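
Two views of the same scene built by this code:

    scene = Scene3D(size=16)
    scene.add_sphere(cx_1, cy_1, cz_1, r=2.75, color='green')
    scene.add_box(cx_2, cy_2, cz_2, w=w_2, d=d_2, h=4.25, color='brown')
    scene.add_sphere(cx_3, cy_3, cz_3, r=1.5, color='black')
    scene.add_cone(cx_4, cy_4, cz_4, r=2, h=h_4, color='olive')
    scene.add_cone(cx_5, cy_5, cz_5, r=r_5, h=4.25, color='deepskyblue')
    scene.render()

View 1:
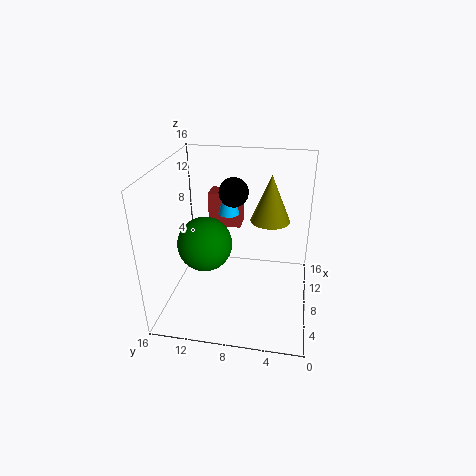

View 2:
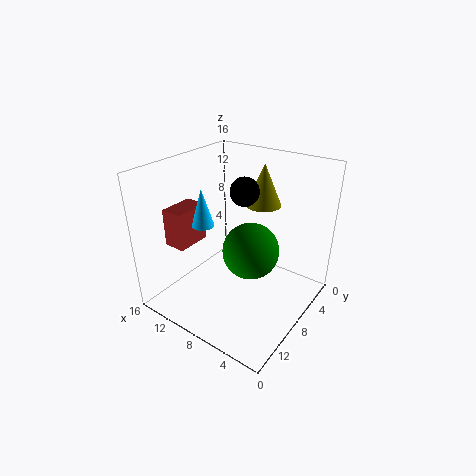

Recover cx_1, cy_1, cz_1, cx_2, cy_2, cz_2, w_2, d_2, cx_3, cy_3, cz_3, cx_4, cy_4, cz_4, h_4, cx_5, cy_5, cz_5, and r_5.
cx_1 = 4.5; cy_1 = 10.75; cz_1 = 9; cx_2 = 12.25; cy_2 = 8.5; cz_2 = 7; w_2 = 2.5; d_2 = 4; cx_3 = 7; cy_3 = 8.25; cz_3 = 13.75; cx_4 = 7; cy_4 = 4.5; cz_4 = 11; h_4 = 4.75; cx_5 = 11.5; cy_5 = 9.75; cz_5 = 9.25; r_5 = 1.25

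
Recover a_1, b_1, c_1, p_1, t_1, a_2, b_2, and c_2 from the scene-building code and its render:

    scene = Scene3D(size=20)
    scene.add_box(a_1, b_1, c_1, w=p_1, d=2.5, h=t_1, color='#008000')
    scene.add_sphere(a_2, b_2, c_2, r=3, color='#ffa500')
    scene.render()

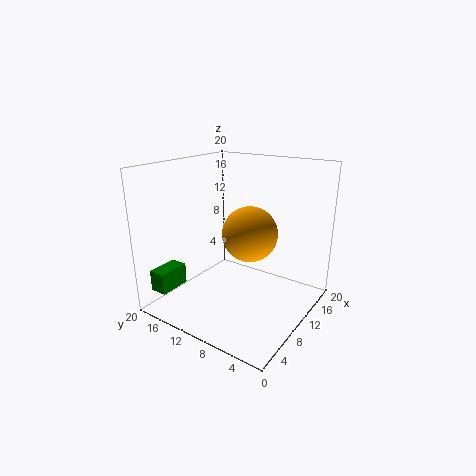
a_1 = 2; b_1 = 17; c_1 = 2.5; p_1 = 4.5; t_1 = 3; a_2 = 3.5; b_2 = 4; c_2 = 14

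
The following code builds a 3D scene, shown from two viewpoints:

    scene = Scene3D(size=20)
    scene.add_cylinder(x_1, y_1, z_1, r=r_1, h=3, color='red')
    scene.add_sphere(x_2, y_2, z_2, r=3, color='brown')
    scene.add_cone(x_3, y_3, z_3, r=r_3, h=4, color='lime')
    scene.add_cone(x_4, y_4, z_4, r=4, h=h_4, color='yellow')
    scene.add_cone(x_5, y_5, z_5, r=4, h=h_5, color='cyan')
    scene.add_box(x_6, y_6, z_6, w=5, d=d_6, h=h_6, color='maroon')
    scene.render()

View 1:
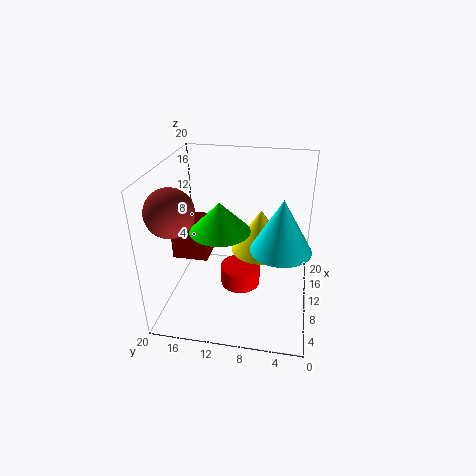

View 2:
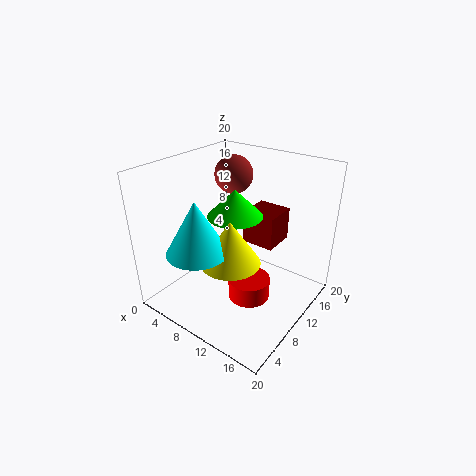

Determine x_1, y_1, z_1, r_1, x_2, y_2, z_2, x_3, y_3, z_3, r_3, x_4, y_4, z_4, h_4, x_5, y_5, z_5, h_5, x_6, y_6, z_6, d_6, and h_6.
x_1 = 12; y_1 = 10; z_1 = 1; r_1 = 3; x_2 = 4; y_2 = 17; z_2 = 16; x_3 = 8; y_3 = 12; z_3 = 12; r_3 = 4; x_4 = 11; y_4 = 7; z_4 = 8; h_4 = 6; x_5 = 8; y_5 = 4; z_5 = 10; h_5 = 7; x_6 = 8; y_6 = 14; z_6 = 7; d_6 = 5; h_6 = 5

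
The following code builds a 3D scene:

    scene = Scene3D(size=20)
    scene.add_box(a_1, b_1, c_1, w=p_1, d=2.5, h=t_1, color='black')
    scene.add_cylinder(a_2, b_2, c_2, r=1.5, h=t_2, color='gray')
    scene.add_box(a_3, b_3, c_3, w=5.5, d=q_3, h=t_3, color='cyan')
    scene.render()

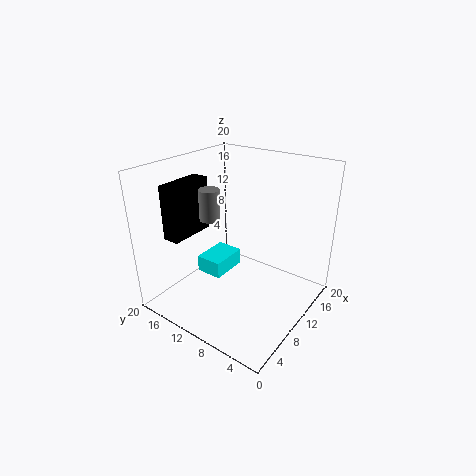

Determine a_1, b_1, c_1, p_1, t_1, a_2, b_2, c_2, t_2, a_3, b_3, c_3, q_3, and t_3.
a_1 = 5; b_1 = 17; c_1 = 9; p_1 = 7; t_1 = 8; a_2 = 10; b_2 = 15; c_2 = 11.5; t_2 = 4.5; a_3 = 8.5; b_3 = 12.5; c_3 = 3; q_3 = 4; t_3 = 2.5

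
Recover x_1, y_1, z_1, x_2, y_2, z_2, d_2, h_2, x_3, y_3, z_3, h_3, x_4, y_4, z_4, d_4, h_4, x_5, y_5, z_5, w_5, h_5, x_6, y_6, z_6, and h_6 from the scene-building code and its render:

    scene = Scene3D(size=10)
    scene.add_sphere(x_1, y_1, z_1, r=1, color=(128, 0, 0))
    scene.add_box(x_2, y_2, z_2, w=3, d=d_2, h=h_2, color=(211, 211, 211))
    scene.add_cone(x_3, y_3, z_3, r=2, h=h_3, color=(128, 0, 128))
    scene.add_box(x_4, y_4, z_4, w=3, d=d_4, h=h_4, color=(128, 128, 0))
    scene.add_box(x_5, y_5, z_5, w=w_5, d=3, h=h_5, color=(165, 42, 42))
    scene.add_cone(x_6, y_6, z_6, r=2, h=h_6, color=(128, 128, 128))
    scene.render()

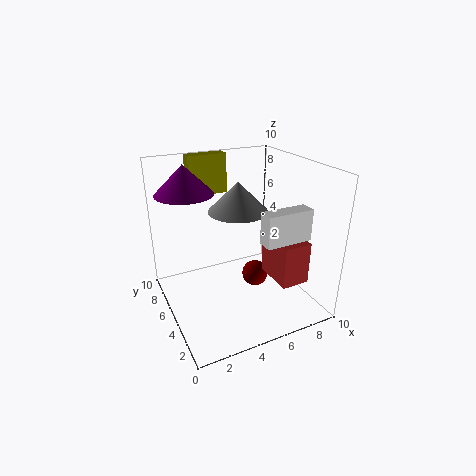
x_1 = 7; y_1 = 6; z_1 = 1; x_2 = 5; y_2 = 1; z_2 = 6; d_2 = 1; h_2 = 2; x_3 = 2; y_3 = 7; z_3 = 8; h_3 = 2; x_4 = 3; y_4 = 9; z_4 = 7; d_4 = 1; h_4 = 3; x_5 = 7; y_5 = 2; z_5 = 2; w_5 = 2; h_5 = 3; x_6 = 5; y_6 = 5; z_6 = 7; h_6 = 2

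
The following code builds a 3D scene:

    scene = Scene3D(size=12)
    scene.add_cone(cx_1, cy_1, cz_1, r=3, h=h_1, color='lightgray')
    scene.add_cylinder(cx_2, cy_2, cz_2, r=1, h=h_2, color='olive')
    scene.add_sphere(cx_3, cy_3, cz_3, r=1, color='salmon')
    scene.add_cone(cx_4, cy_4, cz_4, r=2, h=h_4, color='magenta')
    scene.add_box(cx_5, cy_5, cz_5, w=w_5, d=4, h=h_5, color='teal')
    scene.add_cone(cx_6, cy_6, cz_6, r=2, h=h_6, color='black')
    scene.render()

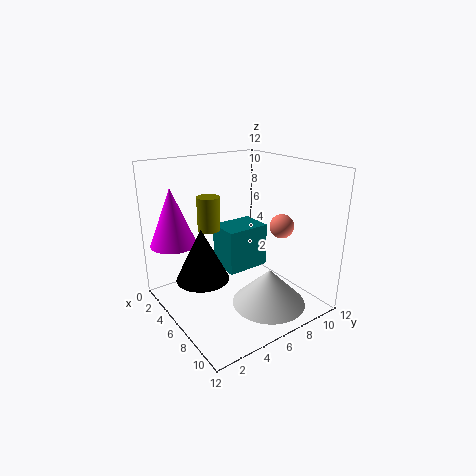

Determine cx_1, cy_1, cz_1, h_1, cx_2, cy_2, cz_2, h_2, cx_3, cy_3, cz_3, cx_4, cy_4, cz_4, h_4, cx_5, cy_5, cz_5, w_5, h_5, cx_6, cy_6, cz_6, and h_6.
cx_1 = 9
cy_1 = 7
cz_1 = 1
h_1 = 3
cx_2 = 3
cy_2 = 5
cz_2 = 6
h_2 = 3
cx_3 = 8
cy_3 = 9
cz_3 = 7
cx_4 = 2
cy_4 = 2
cz_4 = 5
h_4 = 5
cx_5 = 2
cy_5 = 6
cz_5 = 2
w_5 = 3
h_5 = 4
cx_6 = 7
cy_6 = 2
cz_6 = 4
h_6 = 4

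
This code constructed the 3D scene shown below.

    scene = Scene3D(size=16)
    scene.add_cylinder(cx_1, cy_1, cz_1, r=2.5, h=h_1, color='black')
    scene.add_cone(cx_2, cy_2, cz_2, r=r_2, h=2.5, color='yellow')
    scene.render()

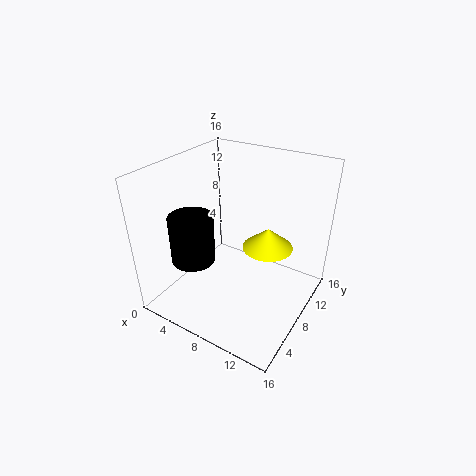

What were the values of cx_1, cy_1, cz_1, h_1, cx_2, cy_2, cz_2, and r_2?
cx_1 = 3.5; cy_1 = 5.5; cz_1 = 5; h_1 = 5.5; cx_2 = 10; cy_2 = 11.5; cz_2 = 5.5; r_2 = 3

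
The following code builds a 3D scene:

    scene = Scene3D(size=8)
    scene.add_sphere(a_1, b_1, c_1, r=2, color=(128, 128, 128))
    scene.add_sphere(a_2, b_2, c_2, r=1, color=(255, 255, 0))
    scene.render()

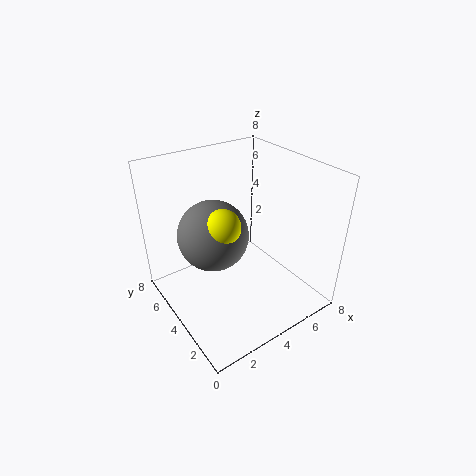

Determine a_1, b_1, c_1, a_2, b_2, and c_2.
a_1 = 3; b_1 = 5; c_1 = 4; a_2 = 3; b_2 = 4; c_2 = 5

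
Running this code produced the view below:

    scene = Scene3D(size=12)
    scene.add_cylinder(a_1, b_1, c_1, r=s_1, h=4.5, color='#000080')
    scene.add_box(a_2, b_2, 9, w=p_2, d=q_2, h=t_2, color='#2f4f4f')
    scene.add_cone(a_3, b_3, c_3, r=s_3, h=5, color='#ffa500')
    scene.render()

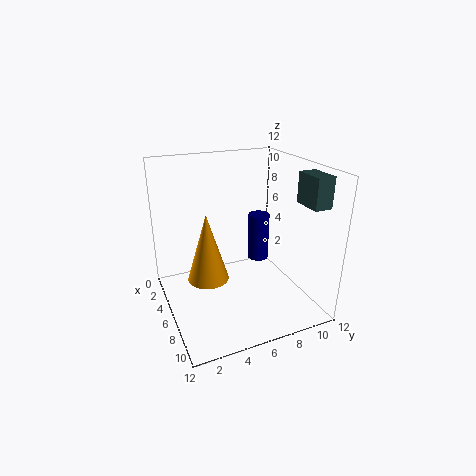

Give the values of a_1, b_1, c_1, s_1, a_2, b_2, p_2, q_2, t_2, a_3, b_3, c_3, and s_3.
a_1 = 3; b_1 = 9.5; c_1 = 2; s_1 = 1; a_2 = 7.5; b_2 = 10.5; p_2 = 2.5; q_2 = 1.5; t_2 = 2.5; a_3 = 8.5; b_3 = 2.5; c_3 = 4.5; s_3 = 1.5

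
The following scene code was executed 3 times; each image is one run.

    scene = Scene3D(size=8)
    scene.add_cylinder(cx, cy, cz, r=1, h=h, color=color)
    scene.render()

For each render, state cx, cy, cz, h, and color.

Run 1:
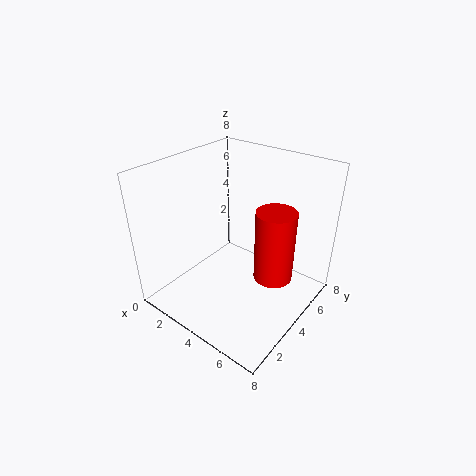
cx = 6.5, cy = 3.75, cz = 2.75, h = 3.75, color = 'red'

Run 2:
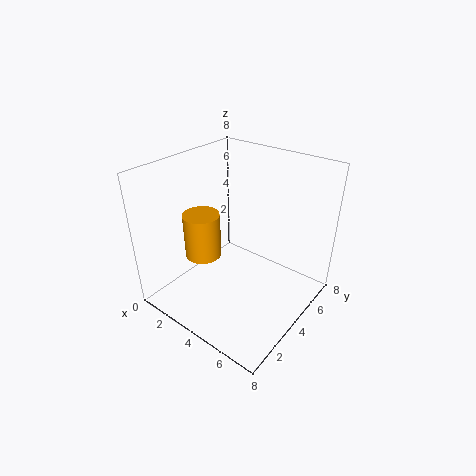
cx = 2.5, cy = 2.75, cz = 3, h = 2.5, color = 'orange'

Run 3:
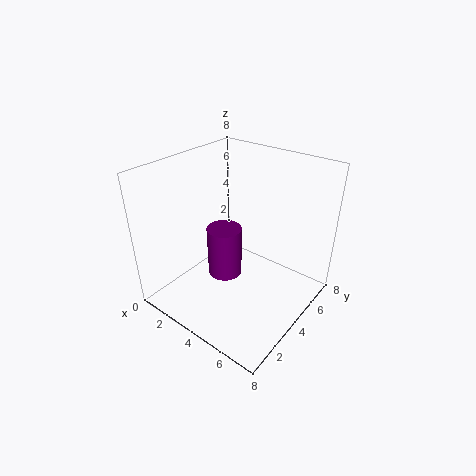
cx = 3, cy = 4, cz = 1.25, h = 3, color = 'purple'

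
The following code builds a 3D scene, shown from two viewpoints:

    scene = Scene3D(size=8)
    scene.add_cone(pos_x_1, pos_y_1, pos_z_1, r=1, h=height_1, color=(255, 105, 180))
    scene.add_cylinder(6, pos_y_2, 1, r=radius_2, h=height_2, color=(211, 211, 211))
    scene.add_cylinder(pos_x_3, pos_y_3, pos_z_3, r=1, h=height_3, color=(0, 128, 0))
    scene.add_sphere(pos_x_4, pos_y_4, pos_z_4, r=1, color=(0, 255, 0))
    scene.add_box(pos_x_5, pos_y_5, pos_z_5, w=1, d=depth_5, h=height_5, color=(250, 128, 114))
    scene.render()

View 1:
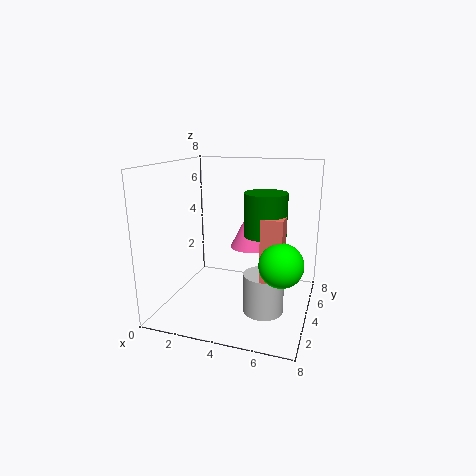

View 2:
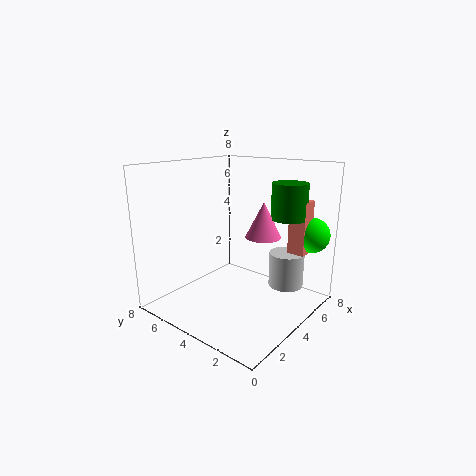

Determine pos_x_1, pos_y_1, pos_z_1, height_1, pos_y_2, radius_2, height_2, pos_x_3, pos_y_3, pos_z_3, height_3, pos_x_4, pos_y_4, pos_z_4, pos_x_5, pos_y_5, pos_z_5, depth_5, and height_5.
pos_x_1 = 5
pos_y_1 = 3
pos_z_1 = 4
height_1 = 2
pos_y_2 = 2
radius_2 = 1
height_2 = 2
pos_x_3 = 6
pos_y_3 = 2
pos_z_3 = 5
height_3 = 2
pos_x_4 = 7
pos_y_4 = 1
pos_z_4 = 4
pos_x_5 = 6
pos_y_5 = 1
pos_z_5 = 3
depth_5 = 1
height_5 = 3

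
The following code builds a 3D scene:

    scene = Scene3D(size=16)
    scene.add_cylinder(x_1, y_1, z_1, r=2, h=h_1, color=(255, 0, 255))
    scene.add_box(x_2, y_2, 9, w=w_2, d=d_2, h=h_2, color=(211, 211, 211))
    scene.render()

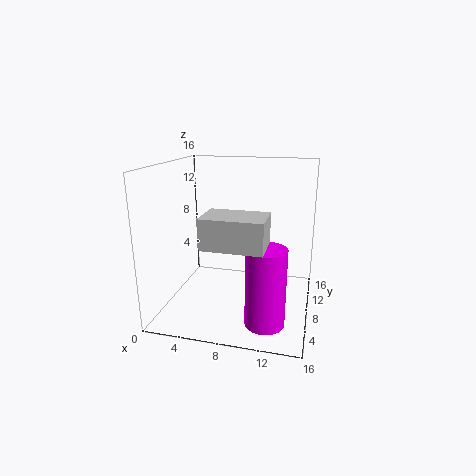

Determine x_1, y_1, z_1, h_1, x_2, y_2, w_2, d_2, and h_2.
x_1 = 12; y_1 = 3; z_1 = 1; h_1 = 8; x_2 = 6; y_2 = 1; w_2 = 6; d_2 = 4; h_2 = 3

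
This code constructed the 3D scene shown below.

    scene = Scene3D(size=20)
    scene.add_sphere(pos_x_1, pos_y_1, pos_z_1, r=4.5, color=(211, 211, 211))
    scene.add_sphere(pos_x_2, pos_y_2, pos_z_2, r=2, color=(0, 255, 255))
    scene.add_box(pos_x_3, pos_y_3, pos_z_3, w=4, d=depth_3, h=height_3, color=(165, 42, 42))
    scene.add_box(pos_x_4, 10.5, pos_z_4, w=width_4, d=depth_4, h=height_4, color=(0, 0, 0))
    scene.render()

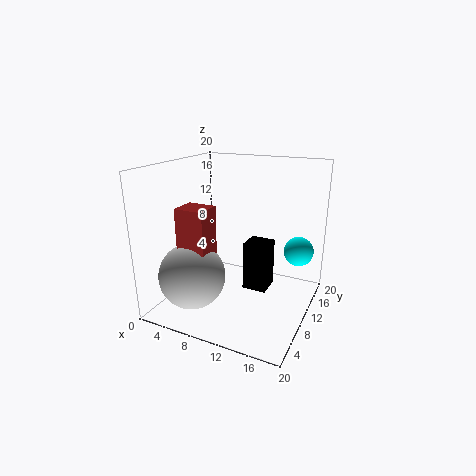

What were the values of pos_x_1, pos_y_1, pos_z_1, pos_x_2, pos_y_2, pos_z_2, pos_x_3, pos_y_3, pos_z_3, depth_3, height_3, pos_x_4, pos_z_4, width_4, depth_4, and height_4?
pos_x_1 = 5.5; pos_y_1 = 5; pos_z_1 = 5.5; pos_x_2 = 18; pos_y_2 = 12.5; pos_z_2 = 8.5; pos_x_3 = 4; pos_y_3 = 4; pos_z_3 = 6.5; depth_3 = 3.5; height_3 = 8.5; pos_x_4 = 10.5; pos_z_4 = 2; width_4 = 3.5; depth_4 = 3.5; height_4 = 7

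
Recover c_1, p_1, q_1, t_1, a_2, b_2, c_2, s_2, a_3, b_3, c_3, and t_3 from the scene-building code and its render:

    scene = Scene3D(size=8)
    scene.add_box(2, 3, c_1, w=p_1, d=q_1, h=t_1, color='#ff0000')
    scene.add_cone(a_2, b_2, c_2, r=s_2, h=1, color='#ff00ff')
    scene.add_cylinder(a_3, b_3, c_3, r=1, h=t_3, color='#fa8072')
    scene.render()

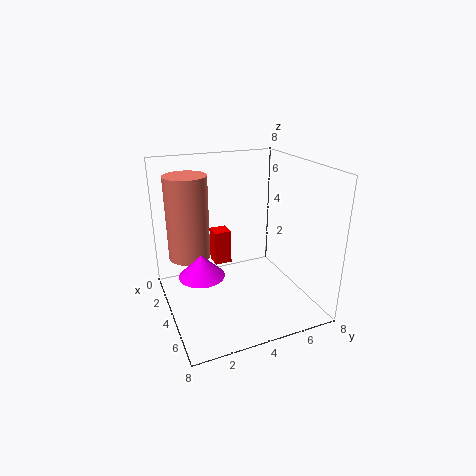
c_1 = 2, p_1 = 1, q_1 = 1, t_1 = 2, a_2 = 7, b_2 = 1, c_2 = 4, s_2 = 1, a_3 = 5, b_3 = 1, c_3 = 4, t_3 = 4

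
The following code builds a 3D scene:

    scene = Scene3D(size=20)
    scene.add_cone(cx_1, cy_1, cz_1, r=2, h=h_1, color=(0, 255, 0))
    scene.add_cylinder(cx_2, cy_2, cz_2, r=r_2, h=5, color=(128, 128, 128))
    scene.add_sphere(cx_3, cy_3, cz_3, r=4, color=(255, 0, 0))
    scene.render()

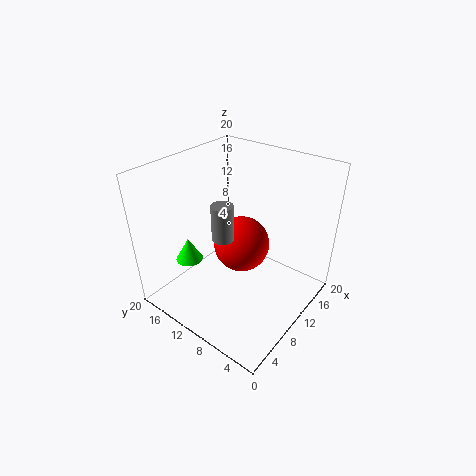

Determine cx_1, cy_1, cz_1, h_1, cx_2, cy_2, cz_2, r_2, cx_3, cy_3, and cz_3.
cx_1 = 7
cy_1 = 17
cz_1 = 5
h_1 = 3.5
cx_2 = 8
cy_2 = 11
cz_2 = 10.5
r_2 = 1.5
cx_3 = 11.5
cy_3 = 10.5
cz_3 = 8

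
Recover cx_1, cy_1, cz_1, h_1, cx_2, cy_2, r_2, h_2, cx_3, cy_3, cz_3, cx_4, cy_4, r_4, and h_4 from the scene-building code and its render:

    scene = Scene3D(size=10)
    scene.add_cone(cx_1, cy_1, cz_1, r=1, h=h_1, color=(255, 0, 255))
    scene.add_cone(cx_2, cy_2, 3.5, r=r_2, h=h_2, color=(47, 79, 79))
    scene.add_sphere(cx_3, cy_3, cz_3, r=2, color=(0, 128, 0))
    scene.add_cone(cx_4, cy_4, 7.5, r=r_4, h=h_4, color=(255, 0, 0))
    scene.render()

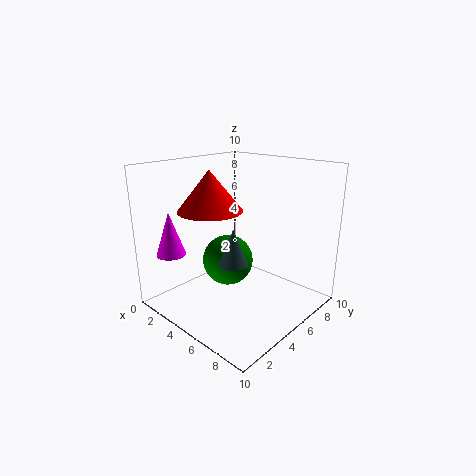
cx_1 = 2; cy_1 = 1.5; cz_1 = 4; h_1 = 3; cx_2 = 5.5; cy_2 = 4; r_2 = 1; h_2 = 2.5; cx_3 = 2.5; cy_3 = 6.5; cz_3 = 2; cx_4 = 5; cy_4 = 2.5; r_4 = 2; h_4 = 2.5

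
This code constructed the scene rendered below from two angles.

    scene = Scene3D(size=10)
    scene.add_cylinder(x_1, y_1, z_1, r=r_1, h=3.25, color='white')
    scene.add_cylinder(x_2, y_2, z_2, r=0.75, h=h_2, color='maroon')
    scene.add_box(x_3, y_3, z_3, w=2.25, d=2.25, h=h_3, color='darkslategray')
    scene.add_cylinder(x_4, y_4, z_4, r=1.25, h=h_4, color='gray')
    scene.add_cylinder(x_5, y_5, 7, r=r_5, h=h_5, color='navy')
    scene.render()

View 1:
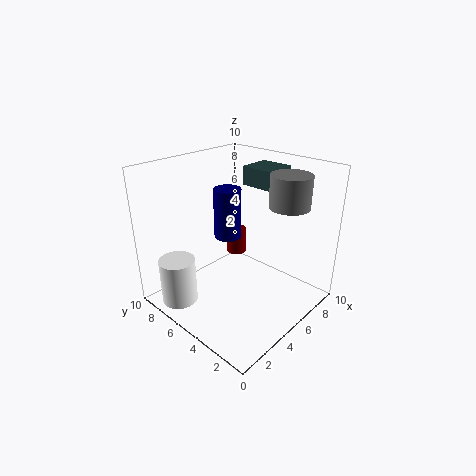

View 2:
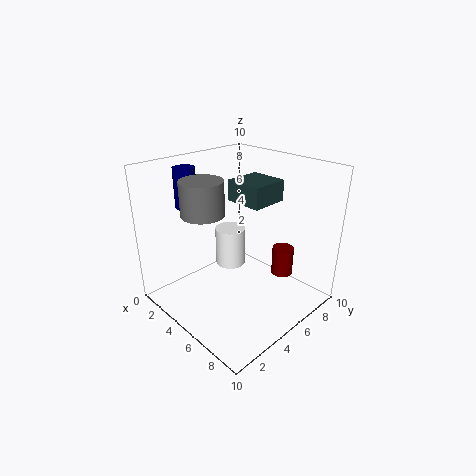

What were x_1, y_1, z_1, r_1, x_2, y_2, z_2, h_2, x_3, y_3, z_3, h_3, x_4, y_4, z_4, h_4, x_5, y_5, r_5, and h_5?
x_1 = 1.5, y_1 = 7.5, z_1 = 0.5, r_1 = 1.25, x_2 = 7.25, y_2 = 7.25, z_2 = 2.25, h_2 = 2, x_3 = 6, y_3 = 3.25, z_3 = 8.5, h_3 = 1.25, x_4 = 5.75, y_4 = 1.5, z_4 = 8, h_4 = 2, x_5 = 2, y_5 = 3, r_5 = 0.75, h_5 = 2.75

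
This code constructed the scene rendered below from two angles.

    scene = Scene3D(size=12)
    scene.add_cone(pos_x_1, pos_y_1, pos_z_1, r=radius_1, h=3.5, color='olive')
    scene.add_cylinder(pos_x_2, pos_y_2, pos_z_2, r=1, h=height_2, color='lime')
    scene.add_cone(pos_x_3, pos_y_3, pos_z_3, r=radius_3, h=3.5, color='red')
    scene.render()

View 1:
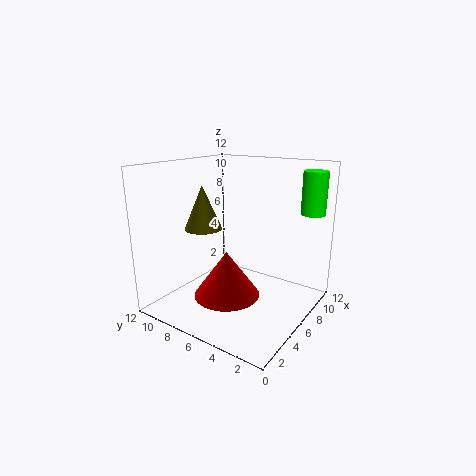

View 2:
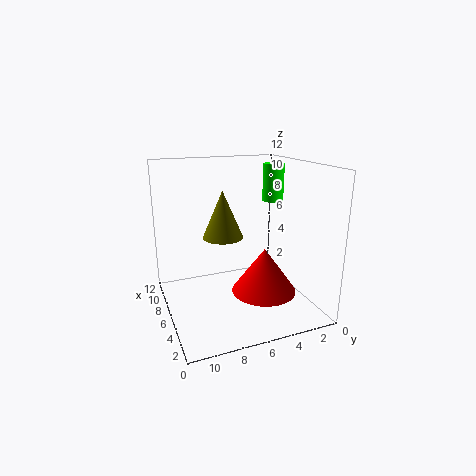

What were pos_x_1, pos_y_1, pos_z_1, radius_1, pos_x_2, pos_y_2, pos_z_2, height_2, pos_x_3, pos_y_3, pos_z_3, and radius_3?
pos_x_1 = 4
pos_y_1 = 8
pos_z_1 = 7
radius_1 = 1.5
pos_x_2 = 9.5
pos_y_2 = 1
pos_z_2 = 8
height_2 = 3.5
pos_x_3 = 3
pos_y_3 = 5
pos_z_3 = 2.5
radius_3 = 2.5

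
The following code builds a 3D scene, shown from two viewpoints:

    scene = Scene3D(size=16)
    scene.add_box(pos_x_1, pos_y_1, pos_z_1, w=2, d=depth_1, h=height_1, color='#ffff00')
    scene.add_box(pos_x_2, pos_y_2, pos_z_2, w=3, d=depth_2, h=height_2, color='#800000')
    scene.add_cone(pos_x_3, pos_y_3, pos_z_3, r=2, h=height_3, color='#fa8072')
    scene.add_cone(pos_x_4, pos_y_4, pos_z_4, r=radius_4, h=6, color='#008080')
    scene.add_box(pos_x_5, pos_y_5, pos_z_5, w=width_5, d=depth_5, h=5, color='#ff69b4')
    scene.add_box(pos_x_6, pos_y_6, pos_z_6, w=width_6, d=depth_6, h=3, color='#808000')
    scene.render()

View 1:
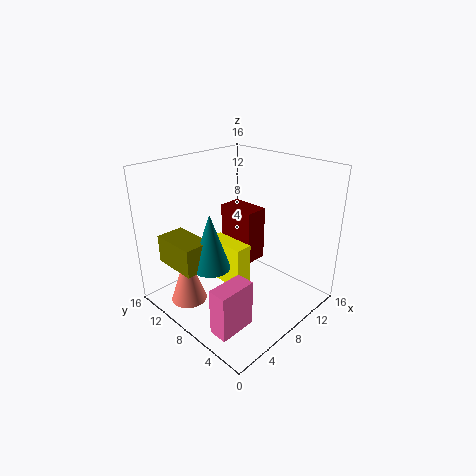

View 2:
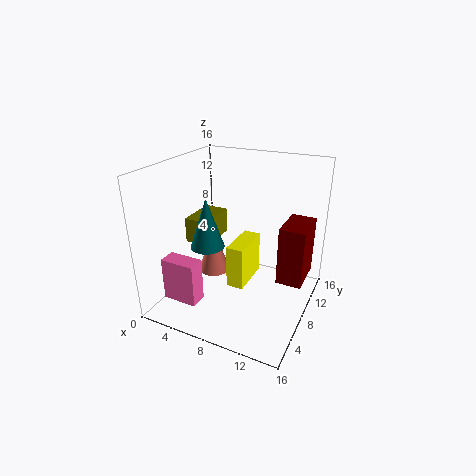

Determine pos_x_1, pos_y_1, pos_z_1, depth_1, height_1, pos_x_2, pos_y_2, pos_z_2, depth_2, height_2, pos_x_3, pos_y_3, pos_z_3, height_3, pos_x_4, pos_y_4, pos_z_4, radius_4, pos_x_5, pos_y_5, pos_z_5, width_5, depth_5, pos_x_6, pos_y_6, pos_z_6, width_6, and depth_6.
pos_x_1 = 7, pos_y_1 = 7, pos_z_1 = 2, depth_1 = 5, height_1 = 5, pos_x_2 = 12, pos_y_2 = 10, pos_z_2 = 2, depth_2 = 5, height_2 = 7, pos_x_3 = 3, pos_y_3 = 11, pos_z_3 = 1, height_3 = 6, pos_x_4 = 4, pos_y_4 = 8, pos_z_4 = 6, radius_4 = 2, pos_x_5 = 1, pos_y_5 = 3, pos_z_5 = 1, width_5 = 4, depth_5 = 2, pos_x_6 = 1, pos_y_6 = 8, pos_z_6 = 6, width_6 = 3, depth_6 = 5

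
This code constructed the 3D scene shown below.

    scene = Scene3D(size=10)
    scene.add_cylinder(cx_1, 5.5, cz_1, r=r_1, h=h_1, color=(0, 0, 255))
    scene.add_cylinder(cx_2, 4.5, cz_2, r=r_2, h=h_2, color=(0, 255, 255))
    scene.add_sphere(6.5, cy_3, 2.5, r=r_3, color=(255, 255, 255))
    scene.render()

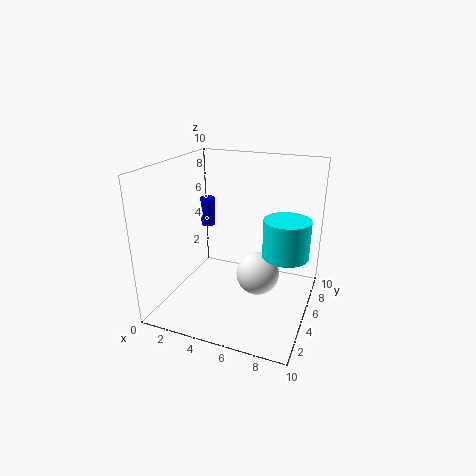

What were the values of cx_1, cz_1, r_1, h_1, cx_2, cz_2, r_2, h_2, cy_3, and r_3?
cx_1 = 2.5; cz_1 = 5.5; r_1 = 0.5; h_1 = 2; cx_2 = 8.5; cz_2 = 4.5; r_2 = 1.5; h_2 = 2.5; cy_3 = 5; r_3 = 1.5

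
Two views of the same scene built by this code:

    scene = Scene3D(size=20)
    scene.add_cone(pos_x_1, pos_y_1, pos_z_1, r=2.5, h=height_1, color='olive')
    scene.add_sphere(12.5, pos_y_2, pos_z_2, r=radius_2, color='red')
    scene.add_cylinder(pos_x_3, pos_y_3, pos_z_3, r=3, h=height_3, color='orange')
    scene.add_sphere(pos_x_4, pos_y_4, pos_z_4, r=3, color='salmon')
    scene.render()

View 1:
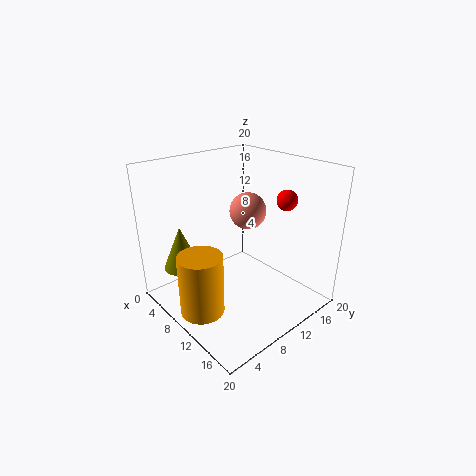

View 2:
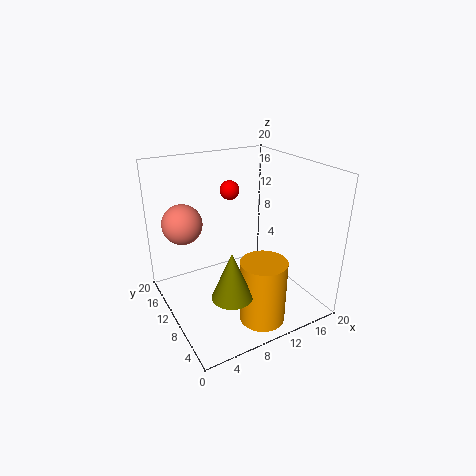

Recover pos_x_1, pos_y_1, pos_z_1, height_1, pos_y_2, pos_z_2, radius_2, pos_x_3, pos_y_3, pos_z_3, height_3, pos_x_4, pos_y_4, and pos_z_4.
pos_x_1 = 5.5
pos_y_1 = 3.5
pos_z_1 = 6
height_1 = 6
pos_y_2 = 17
pos_z_2 = 14.5
radius_2 = 1.5
pos_x_3 = 10
pos_y_3 = 3.5
pos_z_3 = 1
height_3 = 8.5
pos_x_4 = 4.5
pos_y_4 = 17
pos_z_4 = 10.5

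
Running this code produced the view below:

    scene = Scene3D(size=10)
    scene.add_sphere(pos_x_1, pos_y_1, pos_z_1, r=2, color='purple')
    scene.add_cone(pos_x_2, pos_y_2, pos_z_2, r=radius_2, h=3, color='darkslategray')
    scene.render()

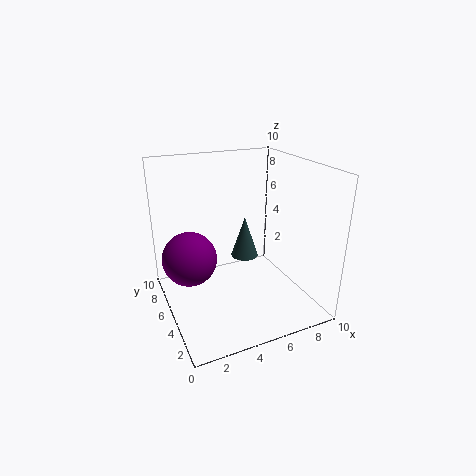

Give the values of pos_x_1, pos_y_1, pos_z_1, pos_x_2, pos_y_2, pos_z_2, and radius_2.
pos_x_1 = 2, pos_y_1 = 7, pos_z_1 = 3, pos_x_2 = 6, pos_y_2 = 6, pos_z_2 = 3, radius_2 = 1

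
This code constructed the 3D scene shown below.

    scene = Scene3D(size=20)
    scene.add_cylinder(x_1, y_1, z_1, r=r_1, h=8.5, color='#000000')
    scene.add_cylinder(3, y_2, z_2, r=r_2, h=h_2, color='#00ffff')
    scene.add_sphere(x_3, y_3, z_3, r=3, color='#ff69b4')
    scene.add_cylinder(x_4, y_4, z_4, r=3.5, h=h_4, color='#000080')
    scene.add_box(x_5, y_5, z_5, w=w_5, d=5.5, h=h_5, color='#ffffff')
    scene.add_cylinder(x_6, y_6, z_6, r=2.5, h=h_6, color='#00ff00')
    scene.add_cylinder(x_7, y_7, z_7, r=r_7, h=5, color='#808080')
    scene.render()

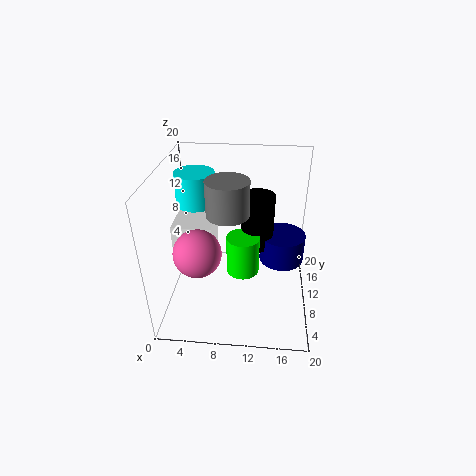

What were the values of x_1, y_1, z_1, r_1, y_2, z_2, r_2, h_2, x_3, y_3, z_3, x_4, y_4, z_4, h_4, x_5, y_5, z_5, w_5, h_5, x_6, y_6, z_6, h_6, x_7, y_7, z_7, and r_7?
x_1 = 12.5
y_1 = 15.5
z_1 = 5.5
r_1 = 2.5
y_2 = 16
z_2 = 12
r_2 = 3
h_2 = 5
x_3 = 5.5
y_3 = 4.5
z_3 = 11
x_4 = 16.5
y_4 = 15.5
z_4 = 3
h_4 = 4.5
x_5 = 1
y_5 = 8.5
z_5 = 6
w_5 = 5.5
h_5 = 6
x_6 = 10.5
y_6 = 12.5
z_6 = 2.5
h_6 = 6
x_7 = 8.5
y_7 = 11
z_7 = 13
r_7 = 3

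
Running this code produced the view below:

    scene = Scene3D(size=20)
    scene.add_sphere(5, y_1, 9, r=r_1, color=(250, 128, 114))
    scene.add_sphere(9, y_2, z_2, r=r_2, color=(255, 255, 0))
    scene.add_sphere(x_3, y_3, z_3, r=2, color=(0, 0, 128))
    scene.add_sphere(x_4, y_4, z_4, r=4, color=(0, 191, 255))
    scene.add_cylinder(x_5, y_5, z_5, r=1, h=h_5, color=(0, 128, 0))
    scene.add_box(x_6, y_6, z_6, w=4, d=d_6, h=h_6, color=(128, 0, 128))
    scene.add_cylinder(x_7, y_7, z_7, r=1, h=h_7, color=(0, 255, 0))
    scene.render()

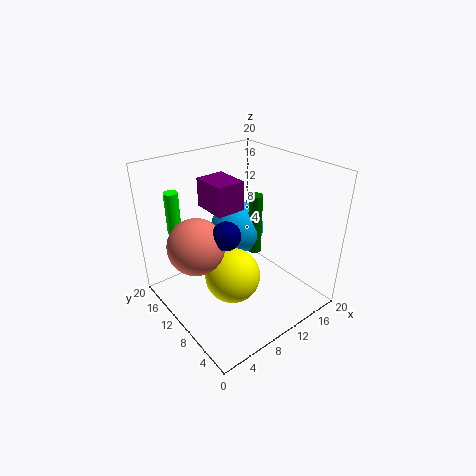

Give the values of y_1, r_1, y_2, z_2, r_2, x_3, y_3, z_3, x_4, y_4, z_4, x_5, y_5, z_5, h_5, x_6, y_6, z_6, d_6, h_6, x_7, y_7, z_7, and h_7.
y_1 = 13; r_1 = 4; y_2 = 10; z_2 = 4; r_2 = 4; x_3 = 8; y_3 = 10; z_3 = 11; x_4 = 13; y_4 = 14; z_4 = 9; x_5 = 14; y_5 = 11; z_5 = 6; h_5 = 9; x_6 = 7; y_6 = 10; z_6 = 14; d_6 = 5; h_6 = 4; x_7 = 4; y_7 = 17; z_7 = 10; h_7 = 6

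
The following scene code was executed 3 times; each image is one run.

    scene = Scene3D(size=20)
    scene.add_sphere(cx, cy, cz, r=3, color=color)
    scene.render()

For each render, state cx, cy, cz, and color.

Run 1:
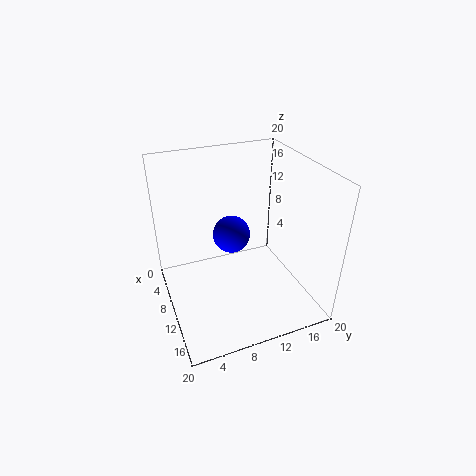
cx = 3.5, cy = 11.5, cz = 6.5, color = 'blue'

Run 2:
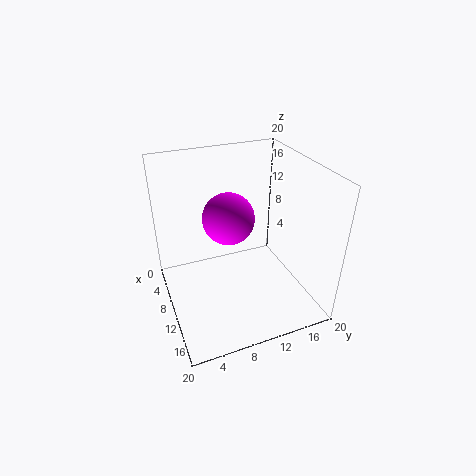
cx = 14.5, cy = 7, cz = 16, color = 'magenta'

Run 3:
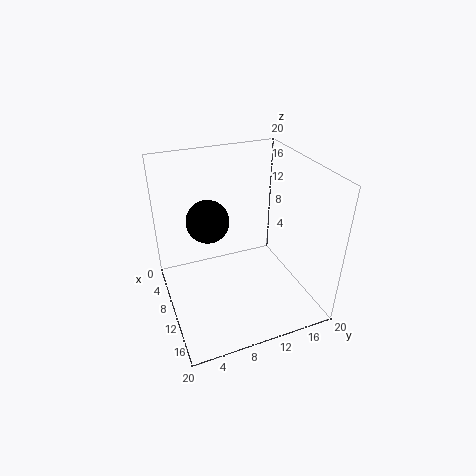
cx = 7.5, cy = 6.5, cz = 12, color = 'black'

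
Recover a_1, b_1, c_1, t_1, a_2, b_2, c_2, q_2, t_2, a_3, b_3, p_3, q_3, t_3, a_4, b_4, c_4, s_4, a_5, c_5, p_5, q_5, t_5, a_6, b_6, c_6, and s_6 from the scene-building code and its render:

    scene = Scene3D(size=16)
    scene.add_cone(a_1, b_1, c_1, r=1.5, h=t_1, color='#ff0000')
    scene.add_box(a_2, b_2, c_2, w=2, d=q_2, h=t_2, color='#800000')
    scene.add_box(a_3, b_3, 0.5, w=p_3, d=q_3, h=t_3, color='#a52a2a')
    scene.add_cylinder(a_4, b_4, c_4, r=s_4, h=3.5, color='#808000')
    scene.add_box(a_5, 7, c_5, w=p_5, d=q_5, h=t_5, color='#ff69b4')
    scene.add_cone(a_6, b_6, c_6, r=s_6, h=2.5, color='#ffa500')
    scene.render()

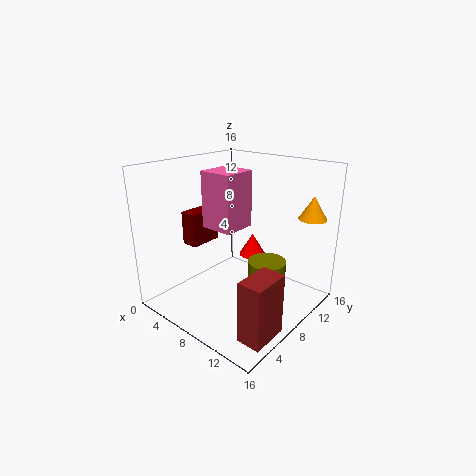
a_1 = 8.5
b_1 = 10
c_1 = 5.5
t_1 = 2.5
a_2 = 1
b_2 = 6
c_2 = 6
q_2 = 4
t_2 = 4
a_3 = 13
b_3 = 2
p_3 = 2.5
q_3 = 4
t_3 = 6.5
a_4 = 12
b_4 = 8
c_4 = 3
s_4 = 2
a_5 = 3.5
c_5 = 8.5
p_5 = 4
q_5 = 4
t_5 = 6.5
a_6 = 14.5
b_6 = 12.5
c_6 = 10.5
s_6 = 1.5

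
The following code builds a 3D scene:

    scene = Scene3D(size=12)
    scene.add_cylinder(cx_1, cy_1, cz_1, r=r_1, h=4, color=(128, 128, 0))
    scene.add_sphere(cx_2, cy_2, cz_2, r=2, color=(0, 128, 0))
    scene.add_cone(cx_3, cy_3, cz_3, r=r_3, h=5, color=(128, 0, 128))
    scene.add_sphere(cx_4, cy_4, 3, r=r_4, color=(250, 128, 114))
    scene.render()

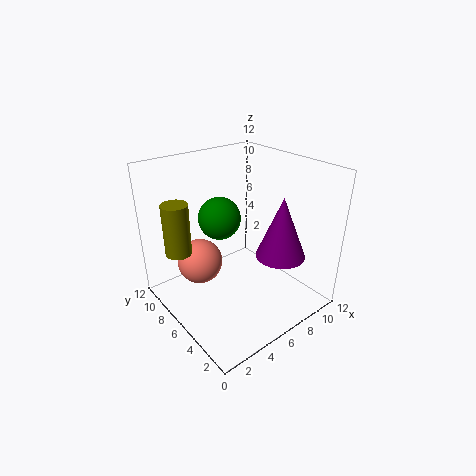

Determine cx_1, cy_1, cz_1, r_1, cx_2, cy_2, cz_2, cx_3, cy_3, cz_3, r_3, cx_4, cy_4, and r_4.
cx_1 = 1, cy_1 = 7, cz_1 = 6, r_1 = 1, cx_2 = 7, cy_2 = 10, cz_2 = 6, cx_3 = 8, cy_3 = 3, cz_3 = 5, r_3 = 2, cx_4 = 4, cy_4 = 9, r_4 = 2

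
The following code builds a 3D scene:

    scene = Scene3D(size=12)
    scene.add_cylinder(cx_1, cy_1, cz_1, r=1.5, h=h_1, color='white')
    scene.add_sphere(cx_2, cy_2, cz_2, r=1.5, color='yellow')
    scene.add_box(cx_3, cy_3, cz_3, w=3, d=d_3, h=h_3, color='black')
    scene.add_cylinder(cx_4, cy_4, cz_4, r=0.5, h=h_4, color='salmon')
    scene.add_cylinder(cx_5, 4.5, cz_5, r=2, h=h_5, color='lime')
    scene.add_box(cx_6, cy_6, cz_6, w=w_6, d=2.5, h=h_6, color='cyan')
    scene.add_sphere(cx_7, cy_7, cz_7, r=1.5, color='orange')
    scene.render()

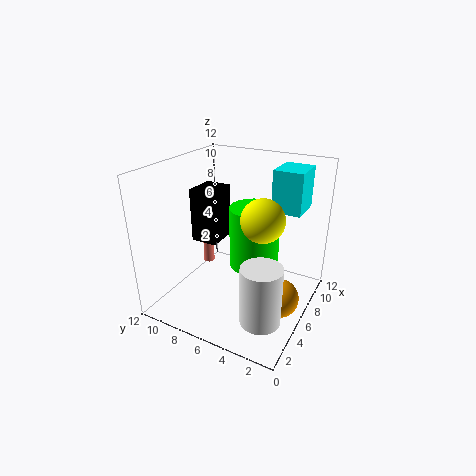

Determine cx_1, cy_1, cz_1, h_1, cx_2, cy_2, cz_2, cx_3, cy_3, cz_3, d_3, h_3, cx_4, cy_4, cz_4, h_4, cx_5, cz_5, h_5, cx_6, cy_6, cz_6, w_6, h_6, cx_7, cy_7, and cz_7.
cx_1 = 2, cy_1 = 2, cz_1 = 2, h_1 = 4.5, cx_2 = 3, cy_2 = 2.5, cz_2 = 9.5, cx_3 = 7, cy_3 = 9, cz_3 = 4, d_3 = 2.5, h_3 = 5, cx_4 = 7.5, cy_4 = 10, cz_4 = 2, h_4 = 3, cx_5 = 6, cz_5 = 4, h_5 = 5, cx_6 = 8, cy_6 = 1.5, cz_6 = 8, w_6 = 3, h_6 = 3.5, cx_7 = 4.5, cy_7 = 1.5, cz_7 = 2.5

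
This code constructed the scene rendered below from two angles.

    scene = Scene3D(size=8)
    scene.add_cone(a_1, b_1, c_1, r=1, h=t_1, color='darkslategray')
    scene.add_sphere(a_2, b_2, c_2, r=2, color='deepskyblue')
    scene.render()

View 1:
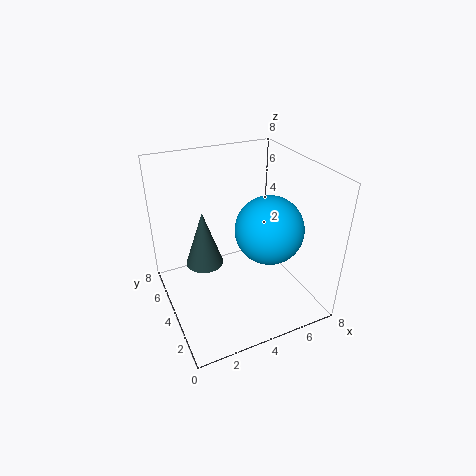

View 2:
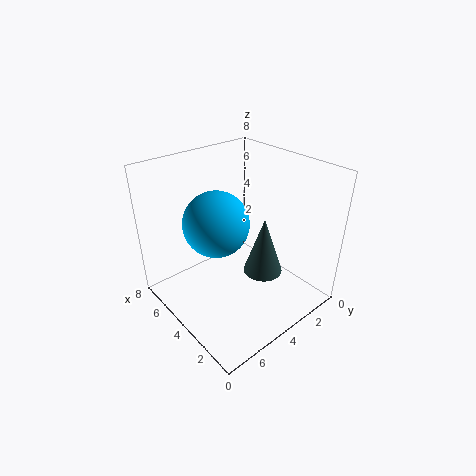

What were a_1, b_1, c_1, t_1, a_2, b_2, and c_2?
a_1 = 2
b_1 = 4
c_1 = 3
t_1 = 3
a_2 = 6
b_2 = 4
c_2 = 4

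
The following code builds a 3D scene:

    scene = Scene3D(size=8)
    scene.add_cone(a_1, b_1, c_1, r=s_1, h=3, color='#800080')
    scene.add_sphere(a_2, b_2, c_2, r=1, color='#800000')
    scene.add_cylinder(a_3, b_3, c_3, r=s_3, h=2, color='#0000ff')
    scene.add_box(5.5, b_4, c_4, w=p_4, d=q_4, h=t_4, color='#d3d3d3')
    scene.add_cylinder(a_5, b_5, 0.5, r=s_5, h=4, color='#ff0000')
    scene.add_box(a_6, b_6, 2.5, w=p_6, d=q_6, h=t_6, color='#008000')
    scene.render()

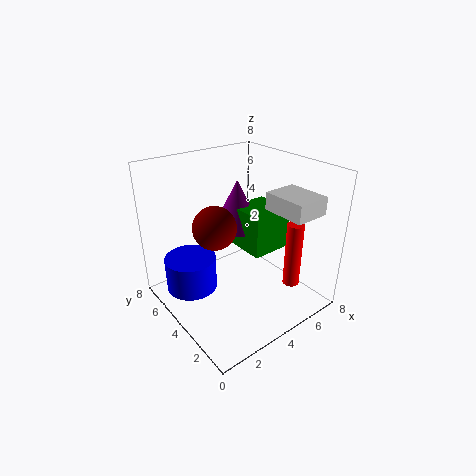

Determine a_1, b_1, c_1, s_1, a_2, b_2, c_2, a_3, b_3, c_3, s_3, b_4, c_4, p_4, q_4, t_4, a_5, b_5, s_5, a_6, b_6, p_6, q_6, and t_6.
a_1 = 5.5
b_1 = 6
c_1 = 3.5
s_1 = 1.5
a_2 = 1.5
b_2 = 2.5
c_2 = 6
a_3 = 2
b_3 = 6
c_3 = 0.5
s_3 = 1.5
b_4 = 1
c_4 = 5.5
p_4 = 2
q_4 = 2.5
t_4 = 1
a_5 = 7
b_5 = 2.5
s_5 = 0.5
a_6 = 5
b_6 = 3.5
p_6 = 2.5
q_6 = 2.5
t_6 = 2.5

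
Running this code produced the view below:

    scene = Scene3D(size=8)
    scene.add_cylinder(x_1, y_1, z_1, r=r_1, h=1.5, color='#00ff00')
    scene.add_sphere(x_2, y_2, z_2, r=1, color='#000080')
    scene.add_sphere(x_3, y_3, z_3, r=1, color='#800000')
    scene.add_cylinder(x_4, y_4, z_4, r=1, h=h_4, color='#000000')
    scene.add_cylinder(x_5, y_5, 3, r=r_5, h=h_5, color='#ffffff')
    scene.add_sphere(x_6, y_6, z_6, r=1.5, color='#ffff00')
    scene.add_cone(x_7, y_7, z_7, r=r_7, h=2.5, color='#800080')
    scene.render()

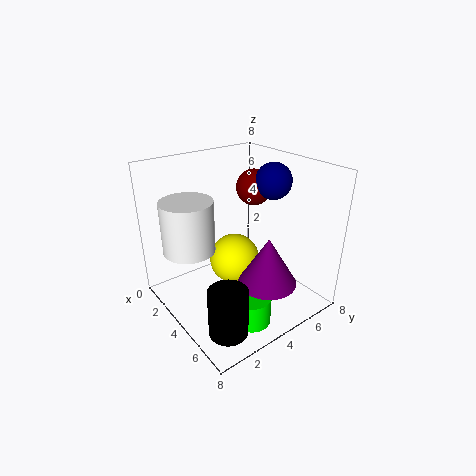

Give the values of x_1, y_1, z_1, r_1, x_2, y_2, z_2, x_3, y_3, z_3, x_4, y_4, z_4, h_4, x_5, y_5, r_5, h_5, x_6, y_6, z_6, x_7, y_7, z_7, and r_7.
x_1 = 6.5, y_1 = 3, z_1 = 0.5, r_1 = 1, x_2 = 4.5, y_2 = 6, z_2 = 7, x_3 = 3.5, y_3 = 5.5, z_3 = 6.5, x_4 = 6.5, y_4 = 1.5, z_4 = 0.5, h_4 = 2.5, x_5 = 2, y_5 = 2, r_5 = 1.5, h_5 = 3, x_6 = 3, y_6 = 4.5, z_6 = 2, x_7 = 6.5, y_7 = 4, z_7 = 2.5, r_7 = 1.5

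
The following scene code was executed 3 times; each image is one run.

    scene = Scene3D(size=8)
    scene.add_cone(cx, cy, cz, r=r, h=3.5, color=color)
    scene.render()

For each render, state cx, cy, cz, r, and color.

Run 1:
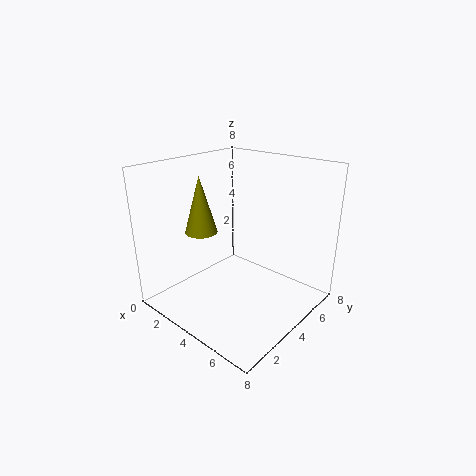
cx = 1, cy = 4, cz = 3.5, r = 1, color = 'olive'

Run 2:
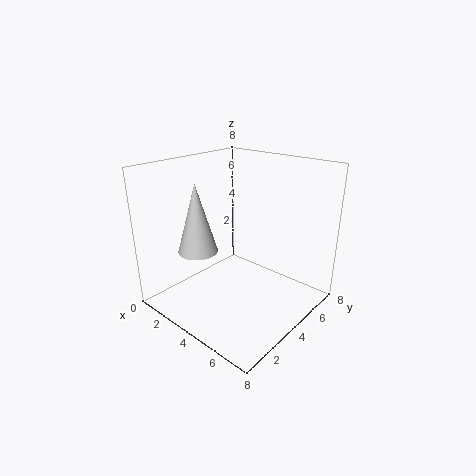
cx = 3.5, cy = 1.5, cz = 4, r = 1, color = 'lightgray'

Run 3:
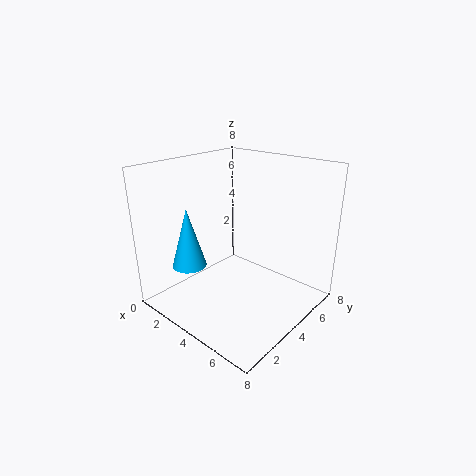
cx = 1.5, cy = 2.5, cz = 2, r = 1, color = 'deepskyblue'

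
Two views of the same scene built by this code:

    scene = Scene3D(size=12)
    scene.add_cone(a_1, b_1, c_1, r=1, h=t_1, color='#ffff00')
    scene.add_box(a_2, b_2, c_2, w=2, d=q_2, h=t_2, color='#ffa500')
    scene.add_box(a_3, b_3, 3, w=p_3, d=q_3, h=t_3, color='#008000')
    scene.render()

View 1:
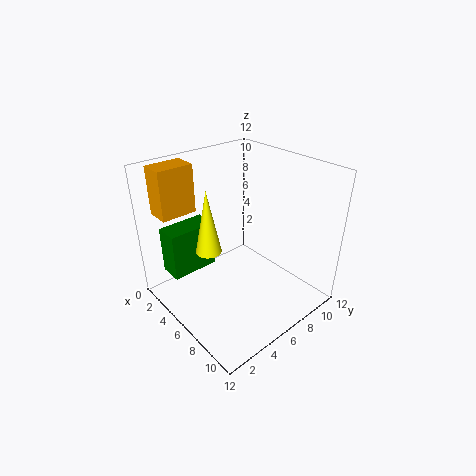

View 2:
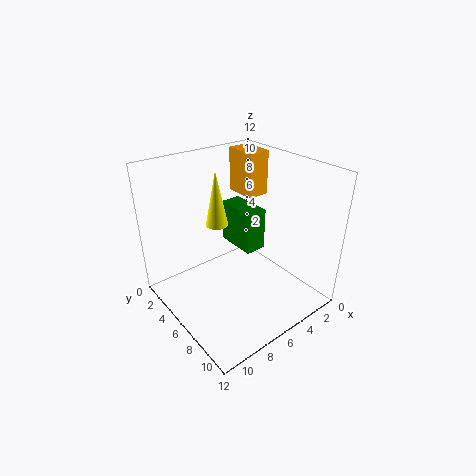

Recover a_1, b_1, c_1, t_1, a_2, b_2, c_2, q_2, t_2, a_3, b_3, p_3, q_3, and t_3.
a_1 = 6
b_1 = 3
c_1 = 6
t_1 = 5
a_2 = 1
b_2 = 1
c_2 = 8
q_2 = 3
t_2 = 4
a_3 = 2
b_3 = 1
p_3 = 2
q_3 = 4
t_3 = 4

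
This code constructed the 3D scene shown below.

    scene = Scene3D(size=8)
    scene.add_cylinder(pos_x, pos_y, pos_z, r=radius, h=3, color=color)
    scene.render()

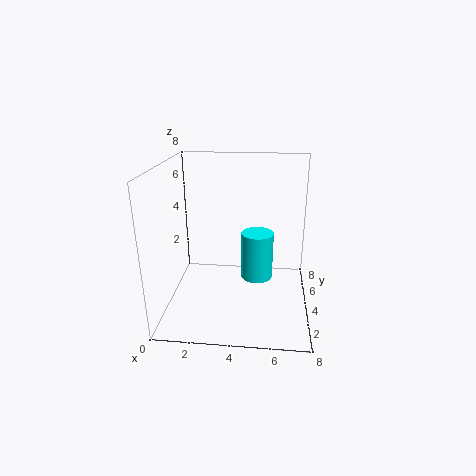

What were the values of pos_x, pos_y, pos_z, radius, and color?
pos_x = 5; pos_y = 6; pos_z = 0.5; radius = 1; color = 'cyan'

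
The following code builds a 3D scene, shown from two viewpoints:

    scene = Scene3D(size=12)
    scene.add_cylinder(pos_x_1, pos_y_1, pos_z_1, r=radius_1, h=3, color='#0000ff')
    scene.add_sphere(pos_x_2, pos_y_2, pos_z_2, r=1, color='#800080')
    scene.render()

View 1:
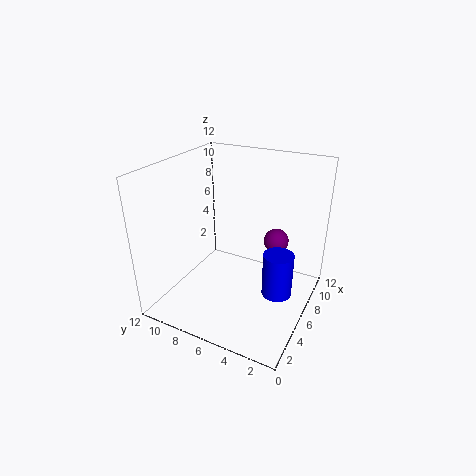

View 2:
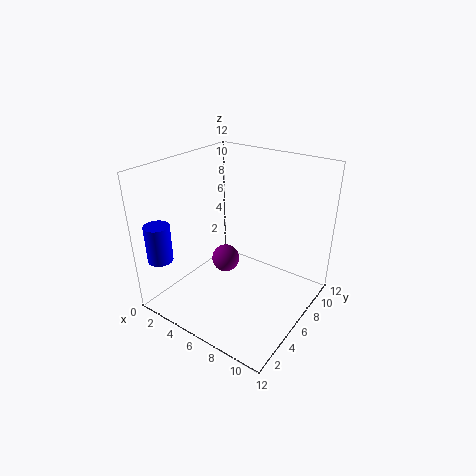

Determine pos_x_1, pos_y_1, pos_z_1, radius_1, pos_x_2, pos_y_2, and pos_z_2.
pos_x_1 = 2
pos_y_1 = 1
pos_z_1 = 5
radius_1 = 1
pos_x_2 = 7
pos_y_2 = 3
pos_z_2 = 6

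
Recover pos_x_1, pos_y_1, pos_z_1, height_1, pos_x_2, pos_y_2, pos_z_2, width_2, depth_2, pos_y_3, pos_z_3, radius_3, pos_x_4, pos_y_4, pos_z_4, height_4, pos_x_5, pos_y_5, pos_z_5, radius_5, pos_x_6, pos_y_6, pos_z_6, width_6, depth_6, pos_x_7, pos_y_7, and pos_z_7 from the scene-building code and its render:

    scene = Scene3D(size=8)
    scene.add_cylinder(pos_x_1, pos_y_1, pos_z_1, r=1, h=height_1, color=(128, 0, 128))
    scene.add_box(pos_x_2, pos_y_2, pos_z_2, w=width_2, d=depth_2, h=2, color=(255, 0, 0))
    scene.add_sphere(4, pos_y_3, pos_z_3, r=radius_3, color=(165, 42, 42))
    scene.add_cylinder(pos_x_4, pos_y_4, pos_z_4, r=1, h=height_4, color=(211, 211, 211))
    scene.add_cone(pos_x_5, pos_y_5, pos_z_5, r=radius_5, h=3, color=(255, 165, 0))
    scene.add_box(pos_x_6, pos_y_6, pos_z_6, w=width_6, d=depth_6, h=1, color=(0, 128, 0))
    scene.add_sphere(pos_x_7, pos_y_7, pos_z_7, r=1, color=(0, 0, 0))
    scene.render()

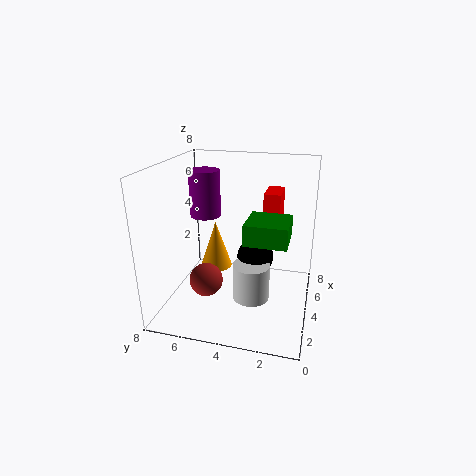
pos_x_1 = 7; pos_y_1 = 7; pos_z_1 = 4; height_1 = 3; pos_x_2 = 6; pos_y_2 = 2; pos_z_2 = 4; width_2 = 2; depth_2 = 1; pos_y_3 = 6; pos_z_3 = 1; radius_3 = 1; pos_x_4 = 3; pos_y_4 = 3; pos_z_4 = 1; height_4 = 2; pos_x_5 = 6; pos_y_5 = 6; pos_z_5 = 1; radius_5 = 1; pos_x_6 = 1; pos_y_6 = 1; pos_z_6 = 5; width_6 = 2; depth_6 = 2; pos_x_7 = 4; pos_y_7 = 3; pos_z_7 = 3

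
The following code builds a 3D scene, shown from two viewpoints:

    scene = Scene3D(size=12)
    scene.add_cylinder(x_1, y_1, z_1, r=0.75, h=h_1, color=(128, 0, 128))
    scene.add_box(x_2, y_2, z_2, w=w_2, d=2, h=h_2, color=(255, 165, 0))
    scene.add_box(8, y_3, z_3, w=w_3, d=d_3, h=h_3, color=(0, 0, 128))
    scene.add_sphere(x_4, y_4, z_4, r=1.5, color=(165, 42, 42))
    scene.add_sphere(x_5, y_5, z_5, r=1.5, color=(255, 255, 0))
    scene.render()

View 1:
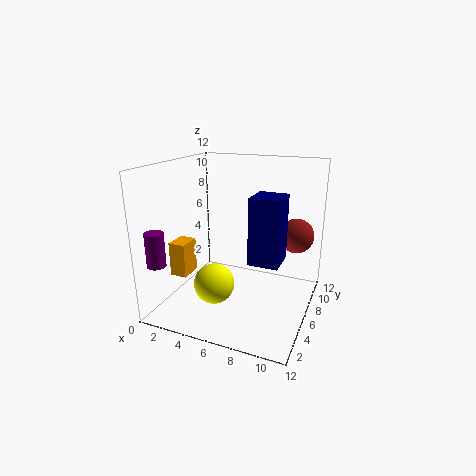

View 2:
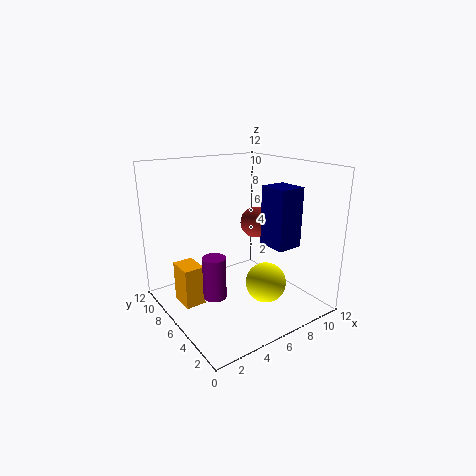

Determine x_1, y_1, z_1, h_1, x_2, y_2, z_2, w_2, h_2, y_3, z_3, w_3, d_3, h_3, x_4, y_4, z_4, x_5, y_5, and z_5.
x_1 = 1, y_1 = 1.5, z_1 = 4.5, h_1 = 2.75, x_2 = 0.25, y_2 = 4.25, z_2 = 2.25, w_2 = 1.5, h_2 = 3, y_3 = 3, z_3 = 5.25, w_3 = 2.25, d_3 = 2.5, h_3 = 5, x_4 = 10.25, y_4 = 9, z_4 = 5.75, x_5 = 5.75, y_5 = 2, z_5 = 3.75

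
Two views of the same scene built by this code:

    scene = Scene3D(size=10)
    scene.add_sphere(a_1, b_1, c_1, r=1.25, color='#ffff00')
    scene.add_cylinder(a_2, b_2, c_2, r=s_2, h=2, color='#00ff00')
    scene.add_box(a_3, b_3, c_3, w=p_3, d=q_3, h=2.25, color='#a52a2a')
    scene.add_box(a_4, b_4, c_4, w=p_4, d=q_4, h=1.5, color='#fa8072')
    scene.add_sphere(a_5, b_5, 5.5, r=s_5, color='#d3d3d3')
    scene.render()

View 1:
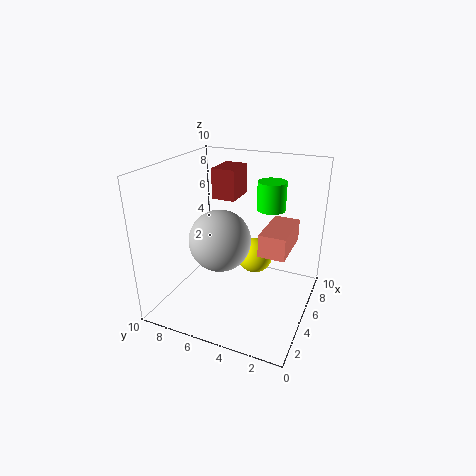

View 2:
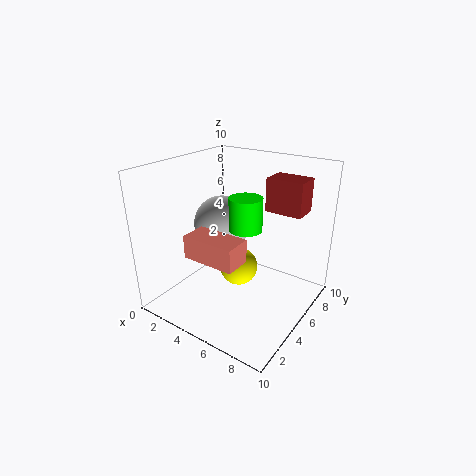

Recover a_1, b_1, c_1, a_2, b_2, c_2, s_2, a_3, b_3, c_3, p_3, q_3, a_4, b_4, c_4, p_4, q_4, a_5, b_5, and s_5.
a_1 = 5.75, b_1 = 4, c_1 = 3.5, a_2 = 6.75, b_2 = 3.25, c_2 = 6.75, s_2 = 1, a_3 = 6.5, b_3 = 6, c_3 = 7, p_3 = 2.5, q_3 = 1.75, a_4 = 3.5, b_4 = 1.25, c_4 = 4.75, p_4 = 3.5, q_4 = 1.75, a_5 = 3.25, b_5 = 5.5, s_5 = 2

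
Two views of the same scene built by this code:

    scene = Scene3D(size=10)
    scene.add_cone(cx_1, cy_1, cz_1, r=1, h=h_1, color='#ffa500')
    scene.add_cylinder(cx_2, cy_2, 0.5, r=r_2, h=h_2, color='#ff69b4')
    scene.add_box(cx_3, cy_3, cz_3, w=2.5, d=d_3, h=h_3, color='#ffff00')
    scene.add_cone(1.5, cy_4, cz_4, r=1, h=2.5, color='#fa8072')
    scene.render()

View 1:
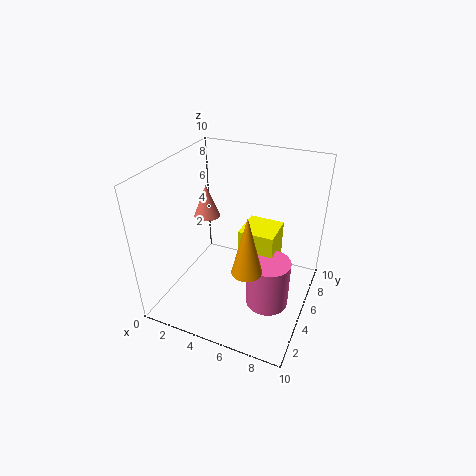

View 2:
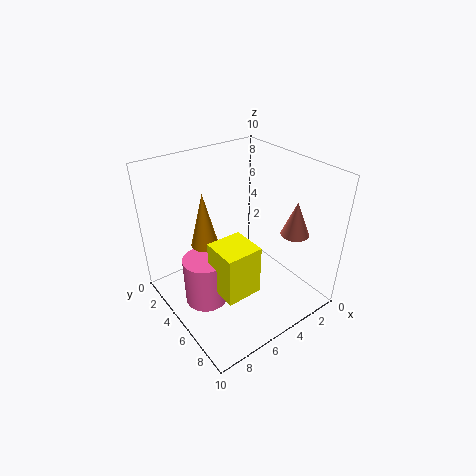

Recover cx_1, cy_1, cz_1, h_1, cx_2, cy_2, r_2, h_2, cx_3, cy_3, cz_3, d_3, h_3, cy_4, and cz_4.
cx_1 = 6.5, cy_1 = 3, cz_1 = 4, h_1 = 4, cx_2 = 7.5, cy_2 = 4.5, r_2 = 1.5, h_2 = 3.5, cx_3 = 5, cy_3 = 5, cz_3 = 2, d_3 = 2.5, h_3 = 3.5, cy_4 = 7, cz_4 = 5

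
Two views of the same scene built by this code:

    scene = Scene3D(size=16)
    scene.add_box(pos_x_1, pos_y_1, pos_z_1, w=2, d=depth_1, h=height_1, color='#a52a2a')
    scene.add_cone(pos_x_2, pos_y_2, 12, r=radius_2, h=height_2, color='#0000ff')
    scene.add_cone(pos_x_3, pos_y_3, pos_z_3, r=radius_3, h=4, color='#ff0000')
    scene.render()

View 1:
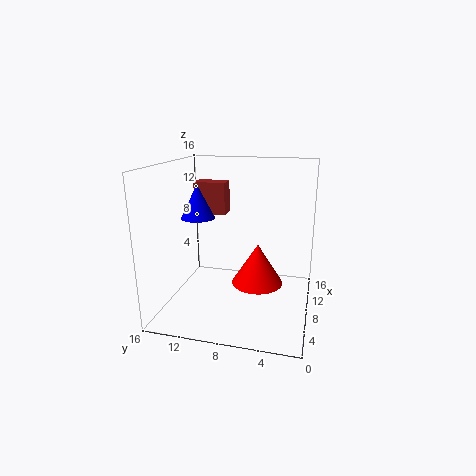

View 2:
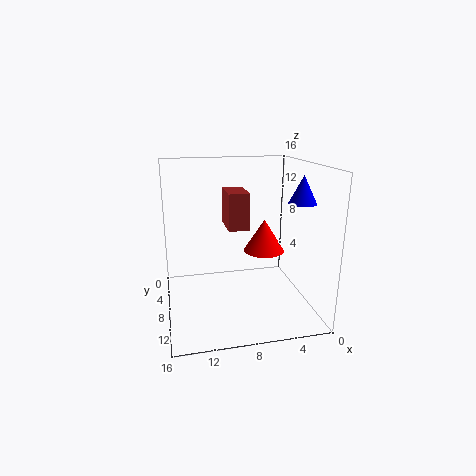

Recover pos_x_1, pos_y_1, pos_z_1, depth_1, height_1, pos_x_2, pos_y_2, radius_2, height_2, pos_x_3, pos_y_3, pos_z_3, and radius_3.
pos_x_1 = 8; pos_y_1 = 9.5; pos_z_1 = 10.5; depth_1 = 3.5; height_1 = 3.5; pos_x_2 = 1.5; pos_y_2 = 10; radius_2 = 1.5; height_2 = 3; pos_x_3 = 4; pos_y_3 = 5; pos_z_3 = 5; radius_3 = 2.5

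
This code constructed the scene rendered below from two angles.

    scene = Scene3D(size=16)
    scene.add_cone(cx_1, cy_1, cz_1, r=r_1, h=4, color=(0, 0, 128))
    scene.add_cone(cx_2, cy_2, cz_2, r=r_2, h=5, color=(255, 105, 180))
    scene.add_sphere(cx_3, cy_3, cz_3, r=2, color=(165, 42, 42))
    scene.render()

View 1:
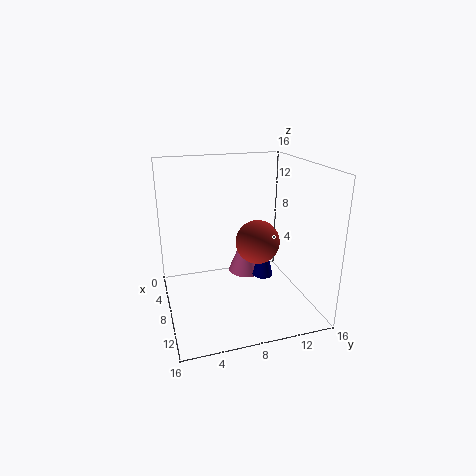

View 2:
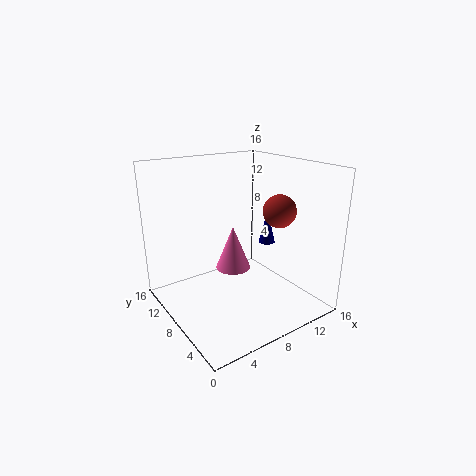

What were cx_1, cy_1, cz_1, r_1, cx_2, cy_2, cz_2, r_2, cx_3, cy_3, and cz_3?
cx_1 = 13, cy_1 = 9, cz_1 = 6, r_1 = 1, cx_2 = 8, cy_2 = 9, cz_2 = 4, r_2 = 2, cx_3 = 14, cy_3 = 8, cz_3 = 10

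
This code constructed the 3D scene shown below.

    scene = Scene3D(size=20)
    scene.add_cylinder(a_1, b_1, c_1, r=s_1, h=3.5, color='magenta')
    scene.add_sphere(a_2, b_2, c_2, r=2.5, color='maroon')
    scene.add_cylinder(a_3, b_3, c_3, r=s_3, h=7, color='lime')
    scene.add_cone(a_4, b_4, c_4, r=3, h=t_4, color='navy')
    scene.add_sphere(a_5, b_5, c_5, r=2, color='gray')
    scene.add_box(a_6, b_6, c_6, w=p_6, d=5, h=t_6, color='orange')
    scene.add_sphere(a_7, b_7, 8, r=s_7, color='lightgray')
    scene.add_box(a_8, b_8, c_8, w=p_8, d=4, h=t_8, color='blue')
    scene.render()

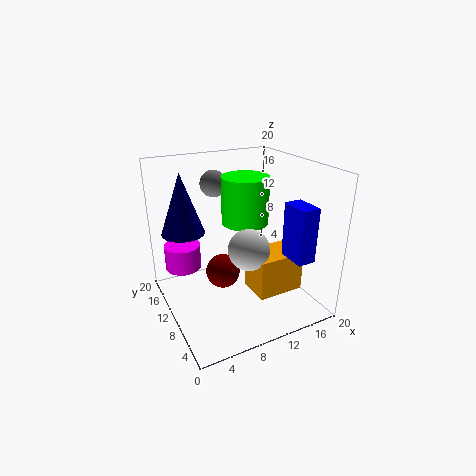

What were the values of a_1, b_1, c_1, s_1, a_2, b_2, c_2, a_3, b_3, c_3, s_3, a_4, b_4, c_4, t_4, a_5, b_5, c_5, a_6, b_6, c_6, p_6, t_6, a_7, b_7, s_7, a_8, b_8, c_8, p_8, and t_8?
a_1 = 3; b_1 = 13.5; c_1 = 5.5; s_1 = 2.5; a_2 = 8.5; b_2 = 12; c_2 = 4; a_3 = 13; b_3 = 13.5; c_3 = 10.5; s_3 = 3.5; a_4 = 3.5; b_4 = 14; c_4 = 10.5; t_4 = 8.5; a_5 = 9.5; b_5 = 17; c_5 = 16; a_6 = 12; b_6 = 6.5; c_6 = 1; p_6 = 7; t_6 = 6; a_7 = 11.5; b_7 = 9.5; s_7 = 3; a_8 = 15; b_8 = 2.5; c_8 = 8; p_8 = 2.5; t_8 = 7.5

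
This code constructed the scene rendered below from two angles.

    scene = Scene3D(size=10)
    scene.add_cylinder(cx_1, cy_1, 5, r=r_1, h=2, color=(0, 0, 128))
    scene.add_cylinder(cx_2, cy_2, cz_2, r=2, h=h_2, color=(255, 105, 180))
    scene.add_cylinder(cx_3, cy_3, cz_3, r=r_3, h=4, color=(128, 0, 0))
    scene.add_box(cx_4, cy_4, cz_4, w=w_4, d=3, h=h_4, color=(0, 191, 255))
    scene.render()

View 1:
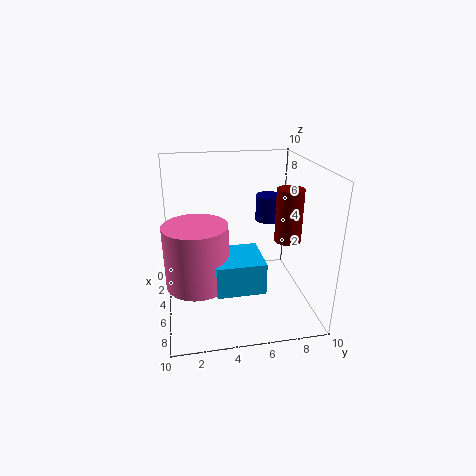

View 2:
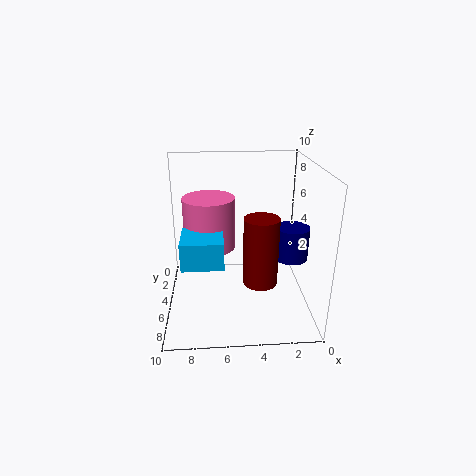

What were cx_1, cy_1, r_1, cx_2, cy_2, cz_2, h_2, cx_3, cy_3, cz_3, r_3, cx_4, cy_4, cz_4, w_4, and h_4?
cx_1 = 2, cy_1 = 8, r_1 = 1, cx_2 = 7, cy_2 = 2, cz_2 = 3, h_2 = 4, cx_3 = 4, cy_3 = 9, cz_3 = 4, r_3 = 1, cx_4 = 6, cy_4 = 3, cz_4 = 3, w_4 = 3, h_4 = 2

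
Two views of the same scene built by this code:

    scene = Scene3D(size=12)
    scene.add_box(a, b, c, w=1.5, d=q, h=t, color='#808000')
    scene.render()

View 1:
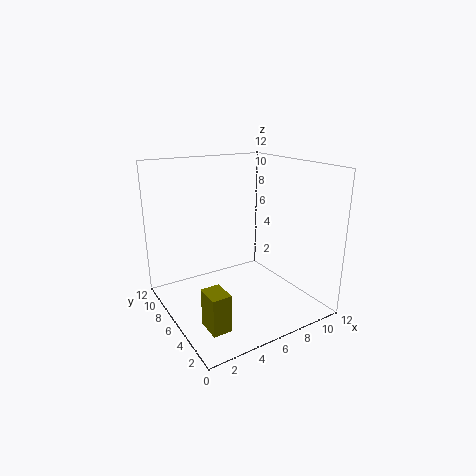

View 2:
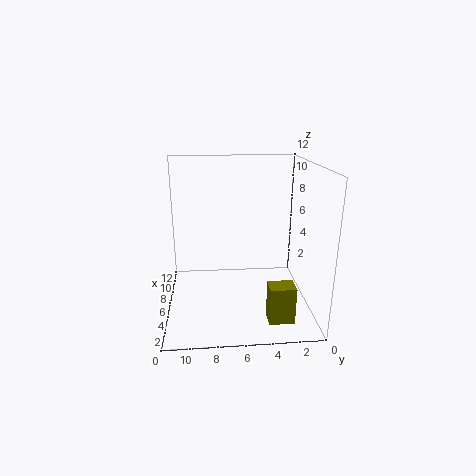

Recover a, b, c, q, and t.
a = 1.5
b = 2
c = 0.5
q = 2
t = 3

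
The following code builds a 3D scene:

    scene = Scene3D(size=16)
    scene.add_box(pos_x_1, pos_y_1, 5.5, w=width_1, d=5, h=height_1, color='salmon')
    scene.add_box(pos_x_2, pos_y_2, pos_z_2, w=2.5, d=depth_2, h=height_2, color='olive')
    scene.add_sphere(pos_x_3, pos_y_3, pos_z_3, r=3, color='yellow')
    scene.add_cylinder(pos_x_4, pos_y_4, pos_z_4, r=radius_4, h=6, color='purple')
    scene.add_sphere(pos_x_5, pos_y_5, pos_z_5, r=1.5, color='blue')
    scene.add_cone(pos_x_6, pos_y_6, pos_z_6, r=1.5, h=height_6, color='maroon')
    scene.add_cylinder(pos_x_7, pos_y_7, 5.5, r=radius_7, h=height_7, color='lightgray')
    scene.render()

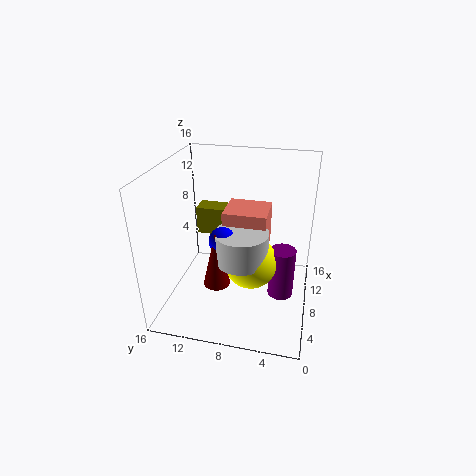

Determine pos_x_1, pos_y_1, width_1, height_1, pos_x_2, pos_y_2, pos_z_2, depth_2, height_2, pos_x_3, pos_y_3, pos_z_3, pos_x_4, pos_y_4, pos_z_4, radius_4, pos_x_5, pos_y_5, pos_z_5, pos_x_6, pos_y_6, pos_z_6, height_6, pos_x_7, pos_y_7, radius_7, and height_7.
pos_x_1 = 8.5, pos_y_1 = 5, width_1 = 4.5, height_1 = 5, pos_x_2 = 12.5, pos_y_2 = 9.5, pos_z_2 = 5.5, depth_2 = 5, height_2 = 3.5, pos_x_3 = 8, pos_y_3 = 6.5, pos_z_3 = 5, pos_x_4 = 9, pos_y_4 = 3, pos_z_4 = 0.5, radius_4 = 1.5, pos_x_5 = 7, pos_y_5 = 9.5, pos_z_5 = 8, pos_x_6 = 6, pos_y_6 = 10, pos_z_6 = 3, height_6 = 6.5, pos_x_7 = 7.5, pos_y_7 = 7.5, radius_7 = 3, height_7 = 3.5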